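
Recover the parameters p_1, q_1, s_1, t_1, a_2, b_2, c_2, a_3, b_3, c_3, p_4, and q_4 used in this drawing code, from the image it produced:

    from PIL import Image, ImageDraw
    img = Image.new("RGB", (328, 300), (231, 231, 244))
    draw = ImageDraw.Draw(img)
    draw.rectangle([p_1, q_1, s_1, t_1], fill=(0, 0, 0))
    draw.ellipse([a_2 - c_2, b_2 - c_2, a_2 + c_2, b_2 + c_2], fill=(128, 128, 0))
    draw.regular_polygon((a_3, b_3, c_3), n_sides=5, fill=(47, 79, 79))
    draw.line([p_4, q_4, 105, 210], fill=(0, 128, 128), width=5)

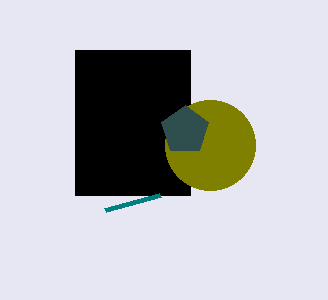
p_1 = 75
q_1 = 50
s_1 = 190
t_1 = 195
a_2 = 210
b_2 = 145
c_2 = 45
a_3 = 185
b_3 = 130
c_3 = 25
p_4 = 160
q_4 = 195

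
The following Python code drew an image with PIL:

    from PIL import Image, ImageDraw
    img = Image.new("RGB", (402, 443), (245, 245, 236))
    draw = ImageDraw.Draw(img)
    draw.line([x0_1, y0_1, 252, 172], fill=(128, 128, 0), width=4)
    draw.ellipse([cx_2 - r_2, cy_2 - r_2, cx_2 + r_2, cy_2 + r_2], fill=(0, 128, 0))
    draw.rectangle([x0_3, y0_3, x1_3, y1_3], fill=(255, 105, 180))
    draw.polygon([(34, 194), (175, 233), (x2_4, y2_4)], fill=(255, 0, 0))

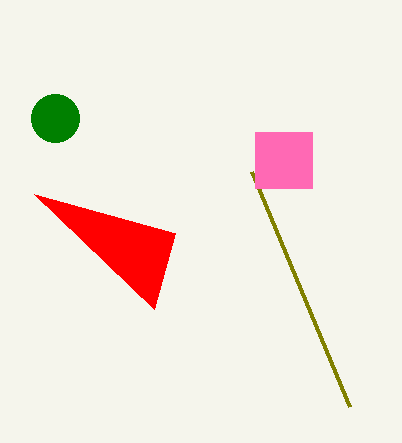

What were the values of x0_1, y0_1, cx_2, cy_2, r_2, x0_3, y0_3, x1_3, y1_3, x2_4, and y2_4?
x0_1 = 350, y0_1 = 407, cx_2 = 55, cy_2 = 118, r_2 = 24, x0_3 = 255, y0_3 = 132, x1_3 = 312, y1_3 = 188, x2_4 = 154, y2_4 = 309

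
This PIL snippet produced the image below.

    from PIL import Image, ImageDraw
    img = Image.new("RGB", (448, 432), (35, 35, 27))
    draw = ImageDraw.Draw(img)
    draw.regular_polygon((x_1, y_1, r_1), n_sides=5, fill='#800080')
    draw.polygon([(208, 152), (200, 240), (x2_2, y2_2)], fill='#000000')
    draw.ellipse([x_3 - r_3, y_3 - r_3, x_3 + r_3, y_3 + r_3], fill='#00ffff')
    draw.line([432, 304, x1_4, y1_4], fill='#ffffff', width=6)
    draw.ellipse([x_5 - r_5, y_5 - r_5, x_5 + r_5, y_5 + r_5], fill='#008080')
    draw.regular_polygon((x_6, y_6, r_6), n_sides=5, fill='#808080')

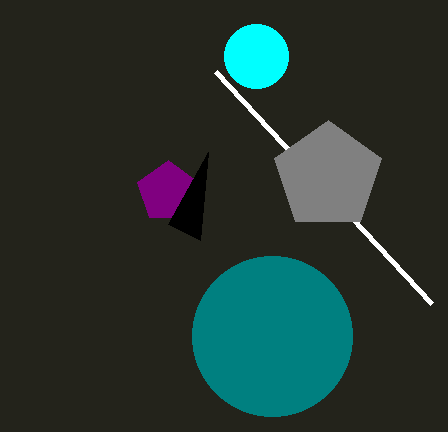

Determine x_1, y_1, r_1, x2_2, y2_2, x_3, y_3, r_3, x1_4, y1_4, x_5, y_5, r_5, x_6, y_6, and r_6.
x_1 = 168
y_1 = 192
r_1 = 32
x2_2 = 168
y2_2 = 224
x_3 = 256
y_3 = 56
r_3 = 32
x1_4 = 216
y1_4 = 72
x_5 = 272
y_5 = 336
r_5 = 80
x_6 = 328
y_6 = 176
r_6 = 56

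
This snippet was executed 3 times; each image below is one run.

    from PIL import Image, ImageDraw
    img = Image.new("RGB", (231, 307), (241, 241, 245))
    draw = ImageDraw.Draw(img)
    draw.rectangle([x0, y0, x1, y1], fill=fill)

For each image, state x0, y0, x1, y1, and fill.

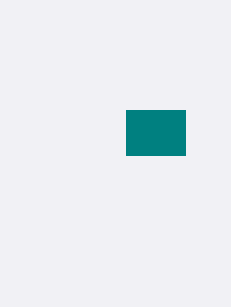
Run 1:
x0 = 126
y0 = 110
x1 = 185
y1 = 155
fill = 'teal'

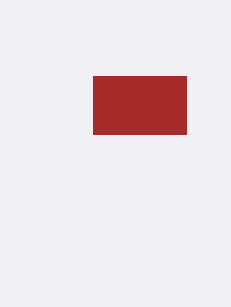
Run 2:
x0 = 93; y0 = 76; x1 = 186; y1 = 134; fill = 'brown'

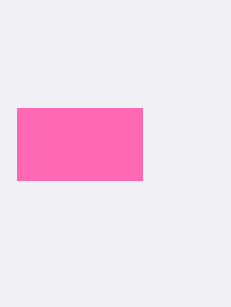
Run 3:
x0 = 17; y0 = 108; x1 = 142; y1 = 180; fill = 'hotpink'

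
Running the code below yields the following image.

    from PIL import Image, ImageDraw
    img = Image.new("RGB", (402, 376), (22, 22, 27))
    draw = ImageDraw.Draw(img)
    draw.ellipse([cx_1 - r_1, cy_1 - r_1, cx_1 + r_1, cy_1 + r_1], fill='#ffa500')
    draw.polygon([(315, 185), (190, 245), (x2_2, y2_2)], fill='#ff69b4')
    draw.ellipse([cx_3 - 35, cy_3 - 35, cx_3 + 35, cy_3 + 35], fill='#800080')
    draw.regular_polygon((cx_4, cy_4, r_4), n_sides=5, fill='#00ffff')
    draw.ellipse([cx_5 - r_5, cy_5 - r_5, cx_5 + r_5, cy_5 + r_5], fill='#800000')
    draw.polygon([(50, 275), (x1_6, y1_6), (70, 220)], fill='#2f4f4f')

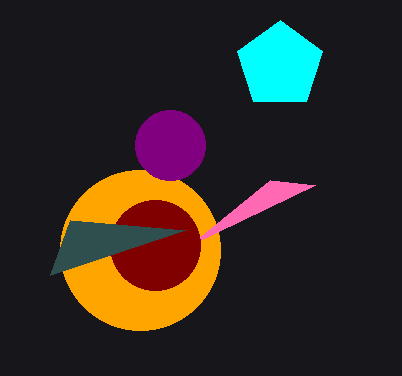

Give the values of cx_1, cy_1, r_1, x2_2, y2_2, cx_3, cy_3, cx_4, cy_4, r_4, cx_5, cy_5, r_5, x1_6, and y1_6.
cx_1 = 140
cy_1 = 250
r_1 = 80
x2_2 = 270
y2_2 = 180
cx_3 = 170
cy_3 = 145
cx_4 = 280
cy_4 = 65
r_4 = 45
cx_5 = 155
cy_5 = 245
r_5 = 45
x1_6 = 185
y1_6 = 230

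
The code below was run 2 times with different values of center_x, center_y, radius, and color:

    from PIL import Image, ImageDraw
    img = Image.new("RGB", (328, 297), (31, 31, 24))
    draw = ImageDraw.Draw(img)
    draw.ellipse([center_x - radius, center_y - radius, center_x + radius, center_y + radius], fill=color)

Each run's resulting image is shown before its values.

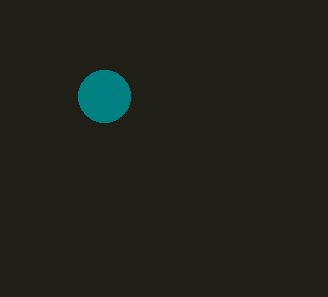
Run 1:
center_x = 104, center_y = 96, radius = 26, color = 'teal'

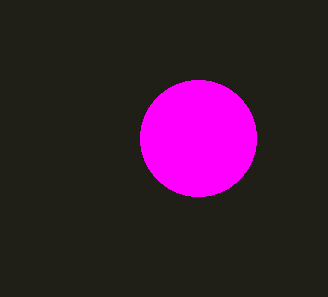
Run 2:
center_x = 198, center_y = 138, radius = 58, color = 'magenta'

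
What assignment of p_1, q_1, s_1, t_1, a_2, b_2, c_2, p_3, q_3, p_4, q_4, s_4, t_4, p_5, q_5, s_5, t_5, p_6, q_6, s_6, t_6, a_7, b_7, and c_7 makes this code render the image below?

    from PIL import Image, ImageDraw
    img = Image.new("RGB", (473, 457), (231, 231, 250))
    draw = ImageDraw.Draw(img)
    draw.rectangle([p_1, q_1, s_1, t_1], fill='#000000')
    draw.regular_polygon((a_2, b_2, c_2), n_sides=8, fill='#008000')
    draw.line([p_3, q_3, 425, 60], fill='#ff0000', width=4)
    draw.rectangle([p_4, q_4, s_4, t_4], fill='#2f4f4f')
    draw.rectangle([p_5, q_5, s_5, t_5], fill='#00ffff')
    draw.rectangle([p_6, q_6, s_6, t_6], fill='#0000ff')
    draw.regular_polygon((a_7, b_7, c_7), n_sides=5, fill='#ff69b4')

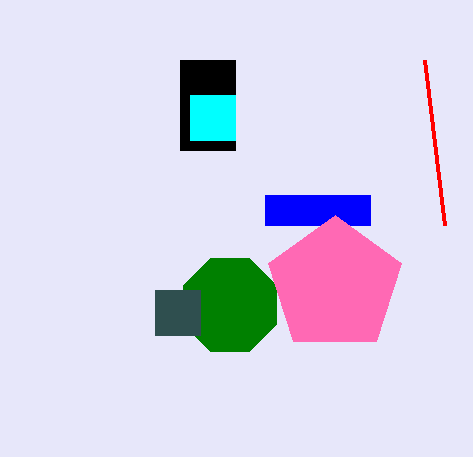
p_1 = 180; q_1 = 60; s_1 = 235; t_1 = 150; a_2 = 230; b_2 = 305; c_2 = 50; p_3 = 445; q_3 = 225; p_4 = 155; q_4 = 290; s_4 = 200; t_4 = 335; p_5 = 190; q_5 = 95; s_5 = 235; t_5 = 140; p_6 = 265; q_6 = 195; s_6 = 370; t_6 = 225; a_7 = 335; b_7 = 285; c_7 = 70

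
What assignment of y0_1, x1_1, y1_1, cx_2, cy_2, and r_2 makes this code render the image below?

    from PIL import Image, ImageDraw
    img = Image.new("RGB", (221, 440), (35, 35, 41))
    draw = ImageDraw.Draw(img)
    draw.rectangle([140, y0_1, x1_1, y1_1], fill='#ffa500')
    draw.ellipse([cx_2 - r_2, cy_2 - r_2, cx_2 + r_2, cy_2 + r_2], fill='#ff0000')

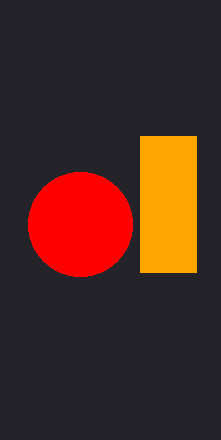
y0_1 = 136; x1_1 = 196; y1_1 = 272; cx_2 = 80; cy_2 = 224; r_2 = 52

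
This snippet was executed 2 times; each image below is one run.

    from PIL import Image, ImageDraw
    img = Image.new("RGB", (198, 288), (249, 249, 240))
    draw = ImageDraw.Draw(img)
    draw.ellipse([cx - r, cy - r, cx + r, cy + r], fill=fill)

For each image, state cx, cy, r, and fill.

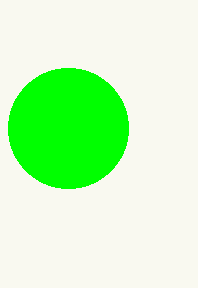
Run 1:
cx = 68, cy = 128, r = 60, fill = 'lime'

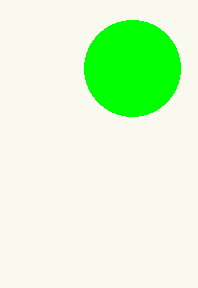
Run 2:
cx = 132; cy = 68; r = 48; fill = 'lime'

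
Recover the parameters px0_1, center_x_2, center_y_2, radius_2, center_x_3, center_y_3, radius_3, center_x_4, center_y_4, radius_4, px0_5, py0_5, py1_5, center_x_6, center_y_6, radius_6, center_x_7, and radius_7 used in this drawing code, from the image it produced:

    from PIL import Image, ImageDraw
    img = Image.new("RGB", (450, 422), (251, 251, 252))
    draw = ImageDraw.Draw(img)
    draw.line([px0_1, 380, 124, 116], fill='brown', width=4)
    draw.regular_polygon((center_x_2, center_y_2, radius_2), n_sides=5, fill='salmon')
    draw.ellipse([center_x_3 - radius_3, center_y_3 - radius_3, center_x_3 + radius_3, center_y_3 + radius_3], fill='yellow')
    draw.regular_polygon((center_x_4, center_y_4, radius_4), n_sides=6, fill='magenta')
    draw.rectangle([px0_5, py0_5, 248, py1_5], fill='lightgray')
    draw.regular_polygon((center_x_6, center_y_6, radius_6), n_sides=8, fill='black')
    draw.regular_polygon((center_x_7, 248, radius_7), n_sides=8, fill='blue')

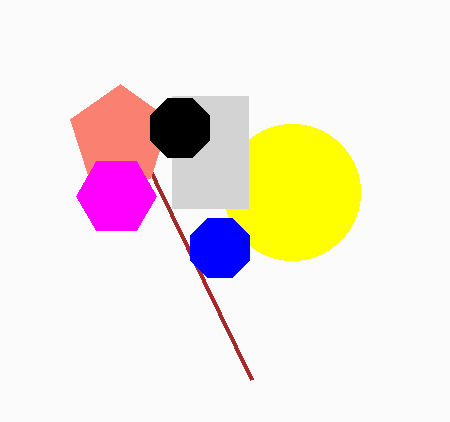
px0_1 = 252, center_x_2 = 120, center_y_2 = 136, radius_2 = 52, center_x_3 = 292, center_y_3 = 192, radius_3 = 68, center_x_4 = 116, center_y_4 = 196, radius_4 = 40, px0_5 = 172, py0_5 = 96, py1_5 = 208, center_x_6 = 180, center_y_6 = 128, radius_6 = 32, center_x_7 = 220, radius_7 = 32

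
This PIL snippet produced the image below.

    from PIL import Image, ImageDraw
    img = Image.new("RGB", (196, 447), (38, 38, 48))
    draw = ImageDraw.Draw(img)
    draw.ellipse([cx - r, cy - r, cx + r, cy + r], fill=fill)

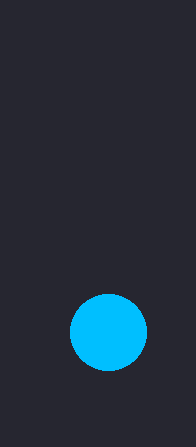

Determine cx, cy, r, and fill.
cx = 108; cy = 332; r = 38; fill = 'deepskyblue'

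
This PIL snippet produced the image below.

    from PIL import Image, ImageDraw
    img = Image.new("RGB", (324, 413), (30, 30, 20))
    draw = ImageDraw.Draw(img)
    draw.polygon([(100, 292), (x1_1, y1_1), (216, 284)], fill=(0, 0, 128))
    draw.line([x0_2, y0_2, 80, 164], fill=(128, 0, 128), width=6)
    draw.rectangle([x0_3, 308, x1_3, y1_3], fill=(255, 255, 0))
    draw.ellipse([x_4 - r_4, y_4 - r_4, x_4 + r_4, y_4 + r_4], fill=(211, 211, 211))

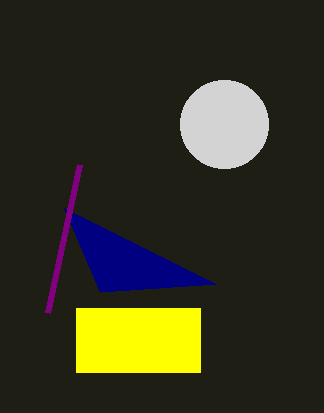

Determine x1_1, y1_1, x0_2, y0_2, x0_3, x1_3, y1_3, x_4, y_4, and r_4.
x1_1 = 64
y1_1 = 208
x0_2 = 48
y0_2 = 312
x0_3 = 76
x1_3 = 200
y1_3 = 372
x_4 = 224
y_4 = 124
r_4 = 44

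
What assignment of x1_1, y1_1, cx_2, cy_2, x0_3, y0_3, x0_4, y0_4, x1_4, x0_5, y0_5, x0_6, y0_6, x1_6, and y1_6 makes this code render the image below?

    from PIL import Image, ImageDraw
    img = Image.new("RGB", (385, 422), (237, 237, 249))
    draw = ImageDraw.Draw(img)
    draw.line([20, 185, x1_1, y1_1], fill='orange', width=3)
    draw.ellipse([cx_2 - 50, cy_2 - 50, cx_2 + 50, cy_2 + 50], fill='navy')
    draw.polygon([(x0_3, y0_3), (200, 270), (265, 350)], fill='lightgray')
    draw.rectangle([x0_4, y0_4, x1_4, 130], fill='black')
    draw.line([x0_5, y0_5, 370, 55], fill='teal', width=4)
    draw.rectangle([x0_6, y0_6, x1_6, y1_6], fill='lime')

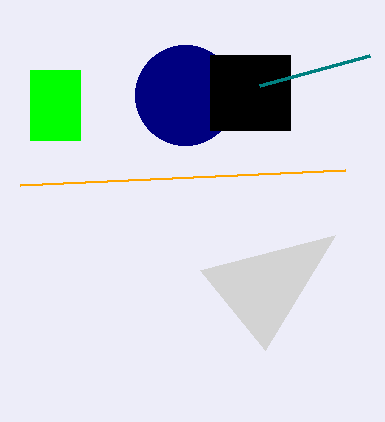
x1_1 = 345
y1_1 = 170
cx_2 = 185
cy_2 = 95
x0_3 = 335
y0_3 = 235
x0_4 = 210
y0_4 = 55
x1_4 = 290
x0_5 = 260
y0_5 = 85
x0_6 = 30
y0_6 = 70
x1_6 = 80
y1_6 = 140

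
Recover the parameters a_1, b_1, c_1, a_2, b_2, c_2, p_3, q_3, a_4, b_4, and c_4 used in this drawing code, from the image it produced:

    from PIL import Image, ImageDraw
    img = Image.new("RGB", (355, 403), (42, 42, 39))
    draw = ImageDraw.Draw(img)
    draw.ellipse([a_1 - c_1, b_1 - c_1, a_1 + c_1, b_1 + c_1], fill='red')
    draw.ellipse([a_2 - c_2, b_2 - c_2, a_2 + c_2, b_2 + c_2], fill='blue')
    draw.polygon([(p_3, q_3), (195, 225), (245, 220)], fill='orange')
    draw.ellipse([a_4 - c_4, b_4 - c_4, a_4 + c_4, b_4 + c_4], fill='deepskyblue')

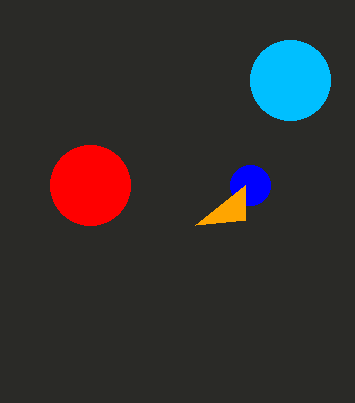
a_1 = 90
b_1 = 185
c_1 = 40
a_2 = 250
b_2 = 185
c_2 = 20
p_3 = 245
q_3 = 185
a_4 = 290
b_4 = 80
c_4 = 40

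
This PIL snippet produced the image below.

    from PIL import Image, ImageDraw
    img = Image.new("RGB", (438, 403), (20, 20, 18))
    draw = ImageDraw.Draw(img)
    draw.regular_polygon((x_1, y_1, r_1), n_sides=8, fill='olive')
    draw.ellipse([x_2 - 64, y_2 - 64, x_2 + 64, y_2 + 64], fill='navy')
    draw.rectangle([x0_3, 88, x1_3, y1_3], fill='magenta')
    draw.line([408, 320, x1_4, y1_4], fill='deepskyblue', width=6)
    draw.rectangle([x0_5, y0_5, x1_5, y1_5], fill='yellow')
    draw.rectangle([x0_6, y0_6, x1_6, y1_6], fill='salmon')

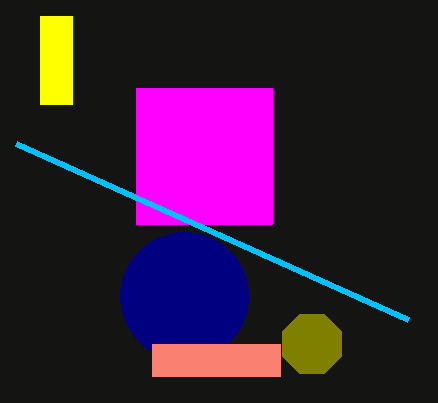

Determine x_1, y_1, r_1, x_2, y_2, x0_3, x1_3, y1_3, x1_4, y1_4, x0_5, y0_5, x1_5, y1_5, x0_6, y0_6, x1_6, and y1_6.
x_1 = 312, y_1 = 344, r_1 = 32, x_2 = 184, y_2 = 296, x0_3 = 136, x1_3 = 272, y1_3 = 224, x1_4 = 16, y1_4 = 144, x0_5 = 40, y0_5 = 16, x1_5 = 72, y1_5 = 104, x0_6 = 152, y0_6 = 344, x1_6 = 280, y1_6 = 376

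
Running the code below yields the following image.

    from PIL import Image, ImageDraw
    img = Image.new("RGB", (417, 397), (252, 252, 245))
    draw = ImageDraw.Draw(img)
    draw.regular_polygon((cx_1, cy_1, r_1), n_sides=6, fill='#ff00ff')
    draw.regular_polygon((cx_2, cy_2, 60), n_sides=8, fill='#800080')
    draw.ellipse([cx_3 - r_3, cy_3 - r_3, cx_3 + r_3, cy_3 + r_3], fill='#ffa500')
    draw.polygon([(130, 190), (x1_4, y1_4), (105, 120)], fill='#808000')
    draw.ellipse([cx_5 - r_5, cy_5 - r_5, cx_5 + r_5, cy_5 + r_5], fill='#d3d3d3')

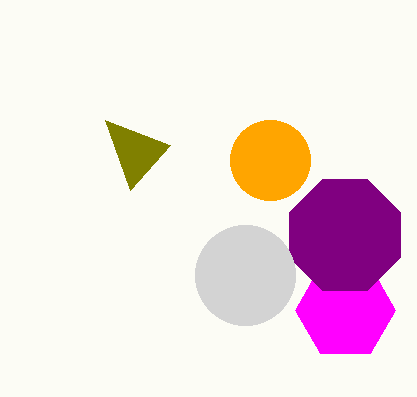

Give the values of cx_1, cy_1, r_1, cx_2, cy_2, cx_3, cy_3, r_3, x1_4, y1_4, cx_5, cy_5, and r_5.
cx_1 = 345
cy_1 = 310
r_1 = 50
cx_2 = 345
cy_2 = 235
cx_3 = 270
cy_3 = 160
r_3 = 40
x1_4 = 170
y1_4 = 145
cx_5 = 245
cy_5 = 275
r_5 = 50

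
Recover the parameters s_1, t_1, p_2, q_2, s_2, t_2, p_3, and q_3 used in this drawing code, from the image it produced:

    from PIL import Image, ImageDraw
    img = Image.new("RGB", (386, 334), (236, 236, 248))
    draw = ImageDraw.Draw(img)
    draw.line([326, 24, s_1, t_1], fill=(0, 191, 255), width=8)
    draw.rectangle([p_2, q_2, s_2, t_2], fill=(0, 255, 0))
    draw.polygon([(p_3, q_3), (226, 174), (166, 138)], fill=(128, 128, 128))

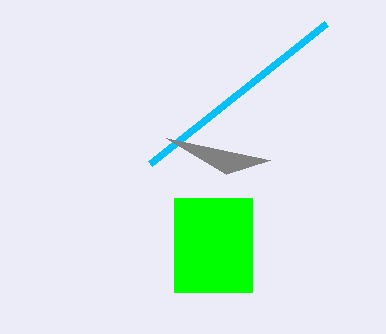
s_1 = 150, t_1 = 164, p_2 = 174, q_2 = 198, s_2 = 252, t_2 = 292, p_3 = 270, q_3 = 160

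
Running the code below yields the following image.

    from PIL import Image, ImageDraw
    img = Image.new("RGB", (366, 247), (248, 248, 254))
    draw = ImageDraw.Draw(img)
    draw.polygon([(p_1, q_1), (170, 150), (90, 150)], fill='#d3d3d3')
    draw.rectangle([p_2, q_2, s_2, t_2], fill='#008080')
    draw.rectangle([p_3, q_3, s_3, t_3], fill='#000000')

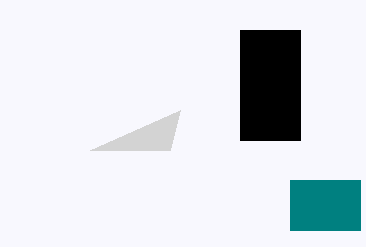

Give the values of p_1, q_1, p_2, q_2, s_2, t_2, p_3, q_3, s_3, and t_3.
p_1 = 180; q_1 = 110; p_2 = 290; q_2 = 180; s_2 = 360; t_2 = 230; p_3 = 240; q_3 = 30; s_3 = 300; t_3 = 140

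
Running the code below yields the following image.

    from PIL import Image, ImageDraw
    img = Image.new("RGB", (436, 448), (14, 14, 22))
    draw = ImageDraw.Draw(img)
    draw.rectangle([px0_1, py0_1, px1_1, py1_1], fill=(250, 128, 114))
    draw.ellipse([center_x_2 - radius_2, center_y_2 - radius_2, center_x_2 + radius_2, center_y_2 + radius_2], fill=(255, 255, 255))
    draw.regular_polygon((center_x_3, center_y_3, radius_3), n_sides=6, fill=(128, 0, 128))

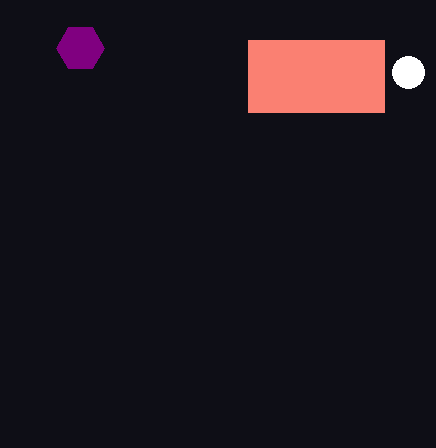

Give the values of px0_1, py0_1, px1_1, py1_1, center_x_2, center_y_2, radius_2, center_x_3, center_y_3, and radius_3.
px0_1 = 248, py0_1 = 40, px1_1 = 384, py1_1 = 112, center_x_2 = 408, center_y_2 = 72, radius_2 = 16, center_x_3 = 80, center_y_3 = 48, radius_3 = 24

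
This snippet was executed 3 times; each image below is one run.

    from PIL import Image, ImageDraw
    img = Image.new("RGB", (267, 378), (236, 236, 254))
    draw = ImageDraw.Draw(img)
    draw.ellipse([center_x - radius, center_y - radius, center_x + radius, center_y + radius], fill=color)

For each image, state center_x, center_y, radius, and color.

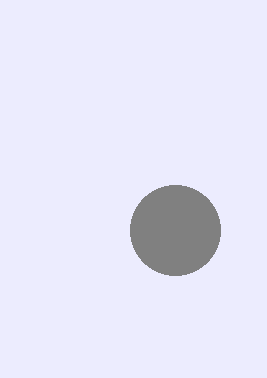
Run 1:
center_x = 175, center_y = 230, radius = 45, color = 'gray'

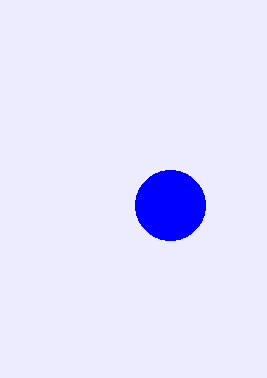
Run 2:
center_x = 170
center_y = 205
radius = 35
color = 'blue'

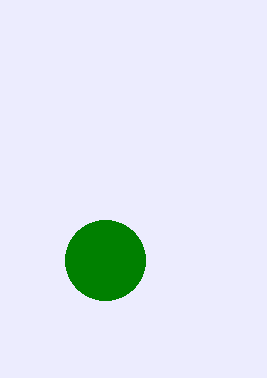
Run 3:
center_x = 105
center_y = 260
radius = 40
color = 'green'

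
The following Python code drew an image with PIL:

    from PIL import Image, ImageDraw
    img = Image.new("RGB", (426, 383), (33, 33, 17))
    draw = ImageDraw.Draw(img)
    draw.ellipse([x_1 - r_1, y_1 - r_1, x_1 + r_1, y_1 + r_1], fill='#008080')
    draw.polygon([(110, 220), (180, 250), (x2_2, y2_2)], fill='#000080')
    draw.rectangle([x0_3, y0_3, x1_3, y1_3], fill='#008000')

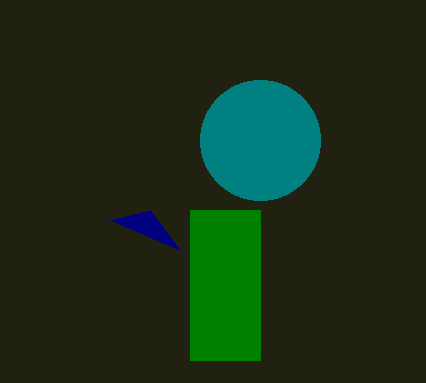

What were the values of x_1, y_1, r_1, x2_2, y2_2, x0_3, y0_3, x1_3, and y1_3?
x_1 = 260; y_1 = 140; r_1 = 60; x2_2 = 150; y2_2 = 210; x0_3 = 190; y0_3 = 210; x1_3 = 260; y1_3 = 360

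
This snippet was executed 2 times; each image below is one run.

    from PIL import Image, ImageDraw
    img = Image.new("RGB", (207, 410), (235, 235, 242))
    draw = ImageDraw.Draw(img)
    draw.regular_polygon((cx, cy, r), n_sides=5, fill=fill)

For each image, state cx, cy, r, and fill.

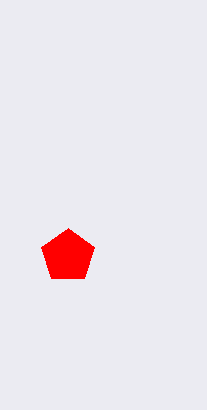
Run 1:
cx = 68, cy = 256, r = 28, fill = 'red'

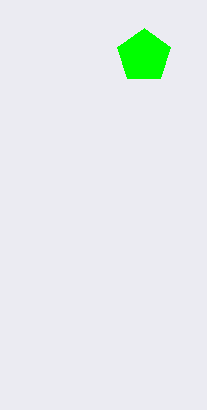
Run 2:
cx = 144
cy = 56
r = 28
fill = 'lime'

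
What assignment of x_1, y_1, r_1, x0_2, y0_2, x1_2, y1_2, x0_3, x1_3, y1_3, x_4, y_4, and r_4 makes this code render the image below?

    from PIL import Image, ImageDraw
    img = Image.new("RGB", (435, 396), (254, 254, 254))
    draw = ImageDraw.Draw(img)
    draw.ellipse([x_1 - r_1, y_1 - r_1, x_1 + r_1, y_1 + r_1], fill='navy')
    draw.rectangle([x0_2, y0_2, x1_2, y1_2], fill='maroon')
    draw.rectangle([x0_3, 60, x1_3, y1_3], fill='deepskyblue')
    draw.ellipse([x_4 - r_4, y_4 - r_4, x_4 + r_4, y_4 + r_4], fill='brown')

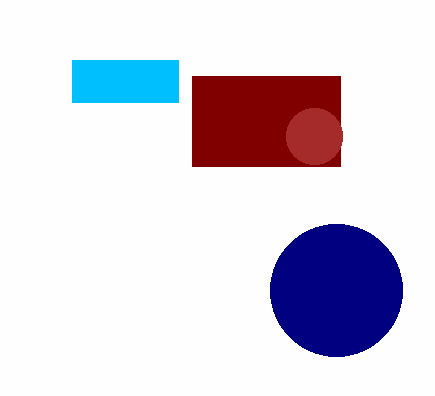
x_1 = 336
y_1 = 290
r_1 = 66
x0_2 = 192
y0_2 = 76
x1_2 = 340
y1_2 = 166
x0_3 = 72
x1_3 = 178
y1_3 = 102
x_4 = 314
y_4 = 136
r_4 = 28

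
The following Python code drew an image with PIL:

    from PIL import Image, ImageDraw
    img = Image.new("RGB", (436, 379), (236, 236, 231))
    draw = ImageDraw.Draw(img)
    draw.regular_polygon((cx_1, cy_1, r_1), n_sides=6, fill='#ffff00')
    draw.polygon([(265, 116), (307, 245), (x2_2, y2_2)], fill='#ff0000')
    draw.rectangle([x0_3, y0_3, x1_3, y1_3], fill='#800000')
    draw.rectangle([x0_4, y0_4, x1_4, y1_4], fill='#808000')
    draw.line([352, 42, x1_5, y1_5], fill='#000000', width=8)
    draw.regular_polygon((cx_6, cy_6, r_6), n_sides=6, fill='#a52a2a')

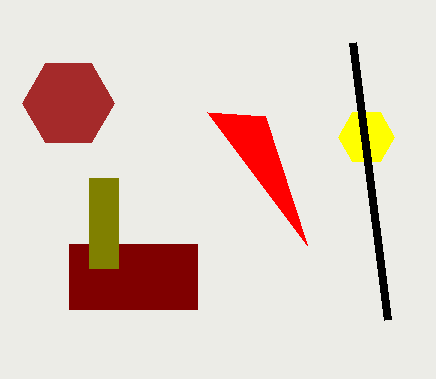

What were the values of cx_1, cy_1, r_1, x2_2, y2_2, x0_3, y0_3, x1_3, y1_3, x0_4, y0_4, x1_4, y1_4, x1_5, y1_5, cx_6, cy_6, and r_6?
cx_1 = 366; cy_1 = 137; r_1 = 28; x2_2 = 207; y2_2 = 112; x0_3 = 69; y0_3 = 244; x1_3 = 197; y1_3 = 309; x0_4 = 89; y0_4 = 178; x1_4 = 118; y1_4 = 268; x1_5 = 387; y1_5 = 319; cx_6 = 68; cy_6 = 103; r_6 = 46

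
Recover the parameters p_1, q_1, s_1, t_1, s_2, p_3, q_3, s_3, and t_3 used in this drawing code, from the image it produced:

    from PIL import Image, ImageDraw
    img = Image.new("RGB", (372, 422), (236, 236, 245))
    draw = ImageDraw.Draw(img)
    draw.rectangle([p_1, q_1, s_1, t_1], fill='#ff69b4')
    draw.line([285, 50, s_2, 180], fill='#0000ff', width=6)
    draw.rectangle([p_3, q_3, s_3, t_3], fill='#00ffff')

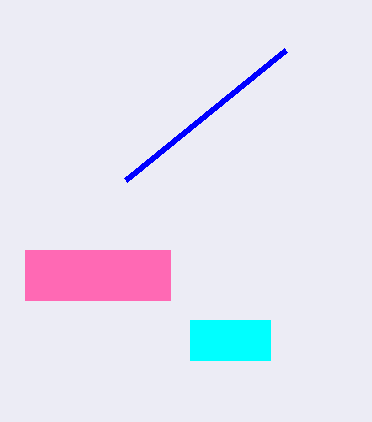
p_1 = 25, q_1 = 250, s_1 = 170, t_1 = 300, s_2 = 125, p_3 = 190, q_3 = 320, s_3 = 270, t_3 = 360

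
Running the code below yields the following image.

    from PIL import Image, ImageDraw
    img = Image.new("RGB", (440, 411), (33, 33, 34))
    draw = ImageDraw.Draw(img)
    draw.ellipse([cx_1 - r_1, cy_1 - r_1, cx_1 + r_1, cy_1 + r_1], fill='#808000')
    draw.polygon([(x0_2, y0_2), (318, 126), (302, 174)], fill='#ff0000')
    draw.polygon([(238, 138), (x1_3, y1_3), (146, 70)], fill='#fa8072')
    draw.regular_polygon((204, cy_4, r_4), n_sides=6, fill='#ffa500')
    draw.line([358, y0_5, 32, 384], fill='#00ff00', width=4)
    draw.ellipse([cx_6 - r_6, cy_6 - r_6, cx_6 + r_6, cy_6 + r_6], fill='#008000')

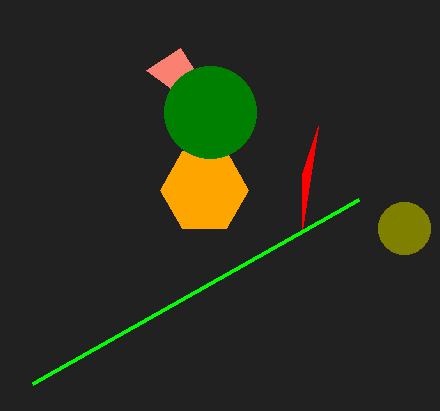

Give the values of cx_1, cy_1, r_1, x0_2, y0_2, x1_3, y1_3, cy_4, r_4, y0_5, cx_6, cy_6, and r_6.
cx_1 = 404
cy_1 = 228
r_1 = 26
x0_2 = 302
y0_2 = 230
x1_3 = 180
y1_3 = 48
cy_4 = 190
r_4 = 44
y0_5 = 200
cx_6 = 210
cy_6 = 112
r_6 = 46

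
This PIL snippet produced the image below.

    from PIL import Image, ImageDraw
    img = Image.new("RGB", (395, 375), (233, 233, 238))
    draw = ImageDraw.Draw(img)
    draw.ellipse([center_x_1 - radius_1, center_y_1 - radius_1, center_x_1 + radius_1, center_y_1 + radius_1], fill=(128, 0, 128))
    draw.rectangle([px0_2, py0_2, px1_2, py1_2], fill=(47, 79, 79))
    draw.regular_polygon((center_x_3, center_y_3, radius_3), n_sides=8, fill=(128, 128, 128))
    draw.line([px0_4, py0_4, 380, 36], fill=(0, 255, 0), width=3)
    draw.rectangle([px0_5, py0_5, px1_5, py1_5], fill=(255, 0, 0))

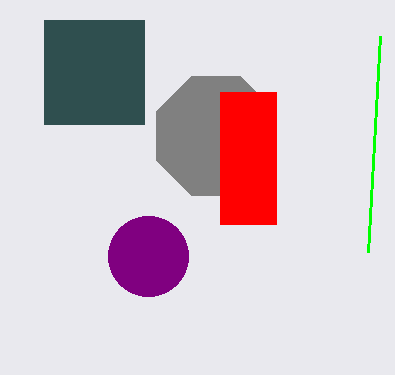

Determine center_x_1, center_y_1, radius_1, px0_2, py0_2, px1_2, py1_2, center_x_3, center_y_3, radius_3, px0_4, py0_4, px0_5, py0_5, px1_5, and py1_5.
center_x_1 = 148
center_y_1 = 256
radius_1 = 40
px0_2 = 44
py0_2 = 20
px1_2 = 144
py1_2 = 124
center_x_3 = 216
center_y_3 = 136
radius_3 = 64
px0_4 = 368
py0_4 = 252
px0_5 = 220
py0_5 = 92
px1_5 = 276
py1_5 = 224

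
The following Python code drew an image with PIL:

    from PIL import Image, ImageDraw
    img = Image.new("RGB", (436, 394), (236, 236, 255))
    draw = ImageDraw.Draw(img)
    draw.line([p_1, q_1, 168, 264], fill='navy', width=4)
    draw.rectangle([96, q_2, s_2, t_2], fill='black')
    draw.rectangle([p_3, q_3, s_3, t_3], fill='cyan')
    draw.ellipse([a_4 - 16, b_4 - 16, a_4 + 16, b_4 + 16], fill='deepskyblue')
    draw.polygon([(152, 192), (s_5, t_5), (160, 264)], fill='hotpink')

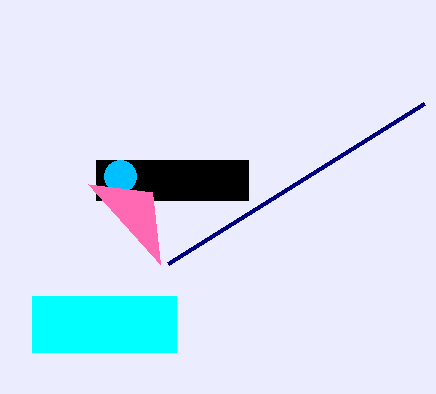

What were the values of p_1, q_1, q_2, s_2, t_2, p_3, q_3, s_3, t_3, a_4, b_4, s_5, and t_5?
p_1 = 424
q_1 = 104
q_2 = 160
s_2 = 248
t_2 = 200
p_3 = 32
q_3 = 296
s_3 = 176
t_3 = 352
a_4 = 120
b_4 = 176
s_5 = 88
t_5 = 184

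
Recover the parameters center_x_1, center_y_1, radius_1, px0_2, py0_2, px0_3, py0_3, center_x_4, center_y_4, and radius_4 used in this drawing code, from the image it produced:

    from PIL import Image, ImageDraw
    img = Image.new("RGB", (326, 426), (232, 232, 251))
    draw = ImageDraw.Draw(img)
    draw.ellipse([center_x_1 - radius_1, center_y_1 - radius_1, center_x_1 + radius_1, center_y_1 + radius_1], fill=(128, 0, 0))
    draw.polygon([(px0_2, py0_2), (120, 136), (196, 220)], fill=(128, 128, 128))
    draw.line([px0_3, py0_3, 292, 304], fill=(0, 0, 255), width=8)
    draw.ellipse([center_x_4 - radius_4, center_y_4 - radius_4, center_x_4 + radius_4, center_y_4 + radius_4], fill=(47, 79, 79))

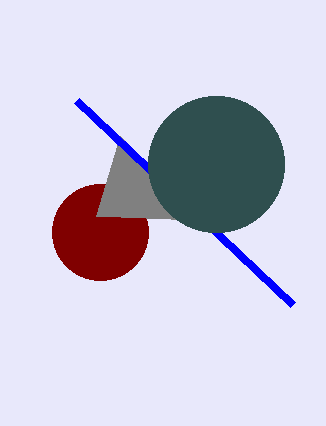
center_x_1 = 100
center_y_1 = 232
radius_1 = 48
px0_2 = 96
py0_2 = 216
px0_3 = 76
py0_3 = 100
center_x_4 = 216
center_y_4 = 164
radius_4 = 68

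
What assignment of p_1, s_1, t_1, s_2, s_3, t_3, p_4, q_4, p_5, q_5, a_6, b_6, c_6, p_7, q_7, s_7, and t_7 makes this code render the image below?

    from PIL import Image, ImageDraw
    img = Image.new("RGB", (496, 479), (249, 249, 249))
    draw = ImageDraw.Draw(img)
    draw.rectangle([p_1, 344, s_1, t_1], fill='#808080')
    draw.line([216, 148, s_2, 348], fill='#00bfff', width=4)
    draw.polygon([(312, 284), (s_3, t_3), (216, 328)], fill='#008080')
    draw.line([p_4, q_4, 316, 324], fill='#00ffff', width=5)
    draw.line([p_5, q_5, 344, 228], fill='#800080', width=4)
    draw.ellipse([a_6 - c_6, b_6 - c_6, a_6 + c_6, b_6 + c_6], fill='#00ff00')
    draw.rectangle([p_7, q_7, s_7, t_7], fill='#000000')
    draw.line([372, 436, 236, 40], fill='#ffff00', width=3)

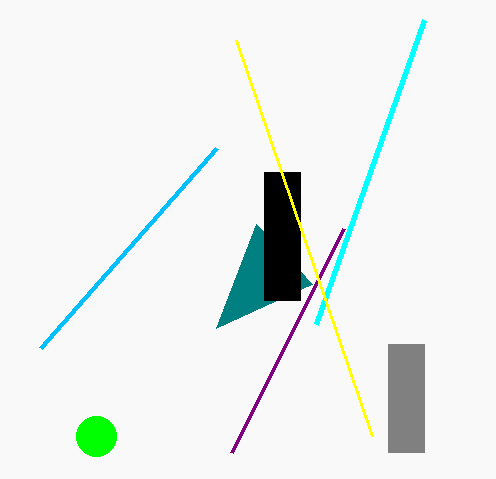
p_1 = 388; s_1 = 424; t_1 = 452; s_2 = 40; s_3 = 256; t_3 = 224; p_4 = 424; q_4 = 20; p_5 = 232; q_5 = 452; a_6 = 96; b_6 = 436; c_6 = 20; p_7 = 264; q_7 = 172; s_7 = 300; t_7 = 300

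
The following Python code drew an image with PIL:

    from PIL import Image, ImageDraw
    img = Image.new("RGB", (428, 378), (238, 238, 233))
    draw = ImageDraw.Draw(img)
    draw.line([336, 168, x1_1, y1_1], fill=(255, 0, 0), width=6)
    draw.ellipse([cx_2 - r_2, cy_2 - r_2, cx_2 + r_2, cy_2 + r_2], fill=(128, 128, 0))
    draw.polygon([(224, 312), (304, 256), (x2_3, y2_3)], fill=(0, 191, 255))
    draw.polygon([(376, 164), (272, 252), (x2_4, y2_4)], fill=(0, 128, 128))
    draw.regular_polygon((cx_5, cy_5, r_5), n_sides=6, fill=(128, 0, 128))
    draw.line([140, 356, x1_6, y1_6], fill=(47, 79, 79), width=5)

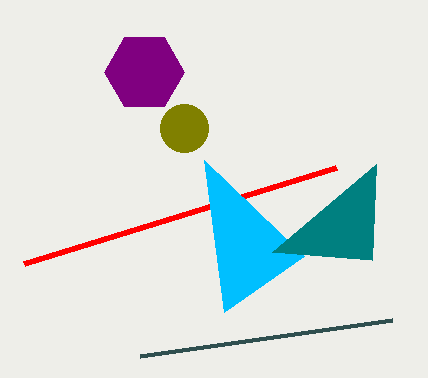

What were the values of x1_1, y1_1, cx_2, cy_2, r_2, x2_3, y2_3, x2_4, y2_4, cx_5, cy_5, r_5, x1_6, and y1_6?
x1_1 = 24, y1_1 = 264, cx_2 = 184, cy_2 = 128, r_2 = 24, x2_3 = 204, y2_3 = 160, x2_4 = 372, y2_4 = 260, cx_5 = 144, cy_5 = 72, r_5 = 40, x1_6 = 392, y1_6 = 320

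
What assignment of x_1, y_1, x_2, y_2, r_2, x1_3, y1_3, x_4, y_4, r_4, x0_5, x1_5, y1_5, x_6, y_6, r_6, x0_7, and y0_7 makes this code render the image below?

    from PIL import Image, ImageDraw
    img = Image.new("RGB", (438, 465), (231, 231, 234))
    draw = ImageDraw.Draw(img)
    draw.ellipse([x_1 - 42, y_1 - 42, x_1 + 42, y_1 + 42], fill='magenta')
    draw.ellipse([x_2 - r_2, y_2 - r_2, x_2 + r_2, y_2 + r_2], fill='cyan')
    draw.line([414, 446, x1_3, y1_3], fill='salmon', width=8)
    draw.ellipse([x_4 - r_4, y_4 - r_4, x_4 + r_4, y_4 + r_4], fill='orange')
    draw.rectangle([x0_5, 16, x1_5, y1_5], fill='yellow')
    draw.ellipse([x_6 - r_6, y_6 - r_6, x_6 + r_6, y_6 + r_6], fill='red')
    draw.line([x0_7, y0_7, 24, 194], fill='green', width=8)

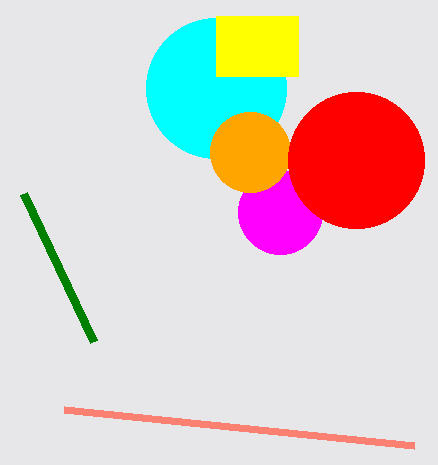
x_1 = 280, y_1 = 212, x_2 = 216, y_2 = 88, r_2 = 70, x1_3 = 64, y1_3 = 410, x_4 = 250, y_4 = 152, r_4 = 40, x0_5 = 216, x1_5 = 298, y1_5 = 76, x_6 = 356, y_6 = 160, r_6 = 68, x0_7 = 94, y0_7 = 342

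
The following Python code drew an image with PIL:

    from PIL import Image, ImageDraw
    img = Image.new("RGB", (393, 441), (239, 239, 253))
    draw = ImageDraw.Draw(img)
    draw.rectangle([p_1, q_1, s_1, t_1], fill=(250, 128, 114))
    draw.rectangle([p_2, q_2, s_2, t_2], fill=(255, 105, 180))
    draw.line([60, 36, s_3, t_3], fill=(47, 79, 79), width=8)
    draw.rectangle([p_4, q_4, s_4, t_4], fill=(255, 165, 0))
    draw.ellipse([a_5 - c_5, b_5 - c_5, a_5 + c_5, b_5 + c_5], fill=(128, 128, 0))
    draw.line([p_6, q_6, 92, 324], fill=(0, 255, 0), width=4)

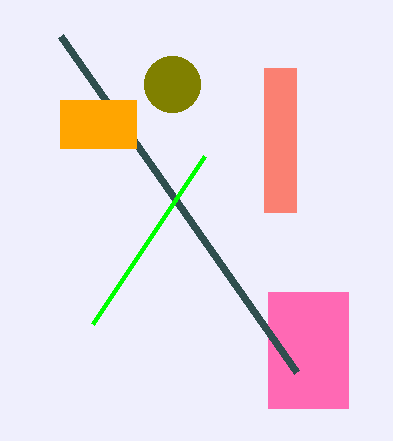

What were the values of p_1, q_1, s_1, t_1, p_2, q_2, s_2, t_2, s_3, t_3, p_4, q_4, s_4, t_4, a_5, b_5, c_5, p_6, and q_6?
p_1 = 264, q_1 = 68, s_1 = 296, t_1 = 212, p_2 = 268, q_2 = 292, s_2 = 348, t_2 = 408, s_3 = 296, t_3 = 372, p_4 = 60, q_4 = 100, s_4 = 136, t_4 = 148, a_5 = 172, b_5 = 84, c_5 = 28, p_6 = 204, q_6 = 156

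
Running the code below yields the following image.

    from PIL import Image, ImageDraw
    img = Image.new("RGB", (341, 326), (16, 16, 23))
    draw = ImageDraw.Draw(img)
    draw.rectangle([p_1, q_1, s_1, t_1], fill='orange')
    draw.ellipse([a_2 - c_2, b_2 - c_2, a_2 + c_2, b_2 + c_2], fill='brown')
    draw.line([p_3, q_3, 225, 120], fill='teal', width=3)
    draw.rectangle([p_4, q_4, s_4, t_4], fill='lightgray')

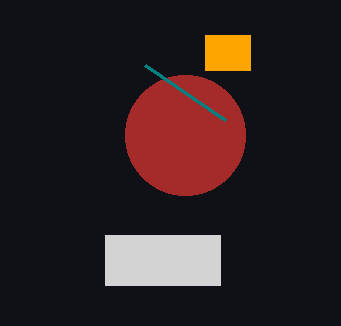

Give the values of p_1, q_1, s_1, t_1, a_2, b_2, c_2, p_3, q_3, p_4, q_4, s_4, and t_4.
p_1 = 205, q_1 = 35, s_1 = 250, t_1 = 70, a_2 = 185, b_2 = 135, c_2 = 60, p_3 = 145, q_3 = 65, p_4 = 105, q_4 = 235, s_4 = 220, t_4 = 285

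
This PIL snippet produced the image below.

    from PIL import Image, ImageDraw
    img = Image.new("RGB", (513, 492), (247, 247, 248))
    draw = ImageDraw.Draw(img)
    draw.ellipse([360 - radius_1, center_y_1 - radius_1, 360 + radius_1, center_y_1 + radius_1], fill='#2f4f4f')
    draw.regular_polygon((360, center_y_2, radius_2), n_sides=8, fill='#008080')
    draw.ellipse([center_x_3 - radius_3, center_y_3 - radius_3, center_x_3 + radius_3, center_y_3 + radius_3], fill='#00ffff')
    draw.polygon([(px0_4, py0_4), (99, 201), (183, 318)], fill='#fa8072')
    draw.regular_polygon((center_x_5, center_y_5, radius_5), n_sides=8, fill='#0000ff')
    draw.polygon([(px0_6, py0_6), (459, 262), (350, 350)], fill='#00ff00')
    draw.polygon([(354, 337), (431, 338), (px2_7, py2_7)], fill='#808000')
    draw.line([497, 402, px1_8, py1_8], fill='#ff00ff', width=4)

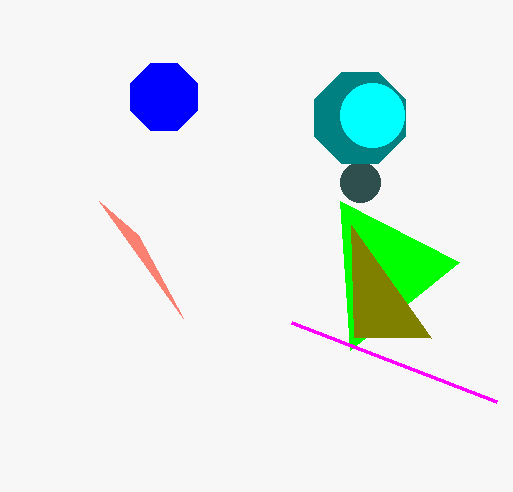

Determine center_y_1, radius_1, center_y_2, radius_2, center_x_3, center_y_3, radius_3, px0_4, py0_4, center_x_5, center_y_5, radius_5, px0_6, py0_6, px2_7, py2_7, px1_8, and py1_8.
center_y_1 = 182
radius_1 = 20
center_y_2 = 118
radius_2 = 49
center_x_3 = 372
center_y_3 = 115
radius_3 = 32
px0_4 = 138
py0_4 = 235
center_x_5 = 164
center_y_5 = 97
radius_5 = 36
px0_6 = 340
py0_6 = 201
px2_7 = 351
py2_7 = 225
px1_8 = 292
py1_8 = 323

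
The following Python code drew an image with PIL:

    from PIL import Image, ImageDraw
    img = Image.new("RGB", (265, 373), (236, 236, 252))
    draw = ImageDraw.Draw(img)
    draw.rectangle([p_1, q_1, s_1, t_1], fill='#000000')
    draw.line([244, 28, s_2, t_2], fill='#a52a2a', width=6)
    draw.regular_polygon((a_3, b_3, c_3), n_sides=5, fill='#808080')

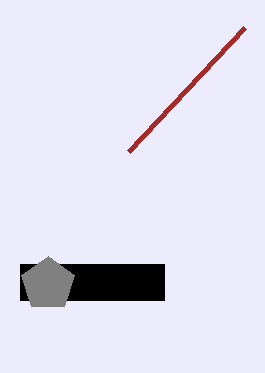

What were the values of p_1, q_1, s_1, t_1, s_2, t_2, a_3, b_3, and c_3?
p_1 = 20
q_1 = 264
s_1 = 164
t_1 = 300
s_2 = 128
t_2 = 152
a_3 = 48
b_3 = 284
c_3 = 28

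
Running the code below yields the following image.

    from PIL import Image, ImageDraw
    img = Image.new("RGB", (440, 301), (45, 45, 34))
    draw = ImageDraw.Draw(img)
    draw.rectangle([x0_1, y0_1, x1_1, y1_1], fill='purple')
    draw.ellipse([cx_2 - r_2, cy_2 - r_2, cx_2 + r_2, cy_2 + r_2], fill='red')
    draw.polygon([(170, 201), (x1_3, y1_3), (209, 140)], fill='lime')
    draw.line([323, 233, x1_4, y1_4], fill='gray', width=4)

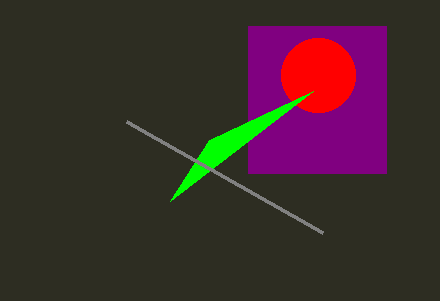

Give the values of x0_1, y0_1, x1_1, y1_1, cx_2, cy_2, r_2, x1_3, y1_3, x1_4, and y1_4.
x0_1 = 248
y0_1 = 26
x1_1 = 386
y1_1 = 173
cx_2 = 318
cy_2 = 75
r_2 = 37
x1_3 = 313
y1_3 = 91
x1_4 = 127
y1_4 = 122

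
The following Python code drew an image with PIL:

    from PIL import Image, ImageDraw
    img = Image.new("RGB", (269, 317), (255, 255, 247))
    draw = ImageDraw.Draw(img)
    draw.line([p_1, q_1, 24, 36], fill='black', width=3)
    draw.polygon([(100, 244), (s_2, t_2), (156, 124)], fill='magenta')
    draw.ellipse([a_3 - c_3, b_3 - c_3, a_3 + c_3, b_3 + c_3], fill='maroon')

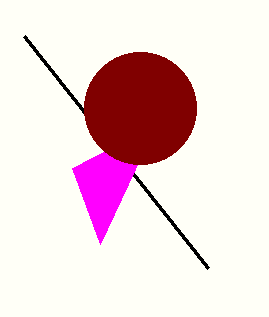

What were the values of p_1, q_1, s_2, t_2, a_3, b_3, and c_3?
p_1 = 208, q_1 = 268, s_2 = 72, t_2 = 168, a_3 = 140, b_3 = 108, c_3 = 56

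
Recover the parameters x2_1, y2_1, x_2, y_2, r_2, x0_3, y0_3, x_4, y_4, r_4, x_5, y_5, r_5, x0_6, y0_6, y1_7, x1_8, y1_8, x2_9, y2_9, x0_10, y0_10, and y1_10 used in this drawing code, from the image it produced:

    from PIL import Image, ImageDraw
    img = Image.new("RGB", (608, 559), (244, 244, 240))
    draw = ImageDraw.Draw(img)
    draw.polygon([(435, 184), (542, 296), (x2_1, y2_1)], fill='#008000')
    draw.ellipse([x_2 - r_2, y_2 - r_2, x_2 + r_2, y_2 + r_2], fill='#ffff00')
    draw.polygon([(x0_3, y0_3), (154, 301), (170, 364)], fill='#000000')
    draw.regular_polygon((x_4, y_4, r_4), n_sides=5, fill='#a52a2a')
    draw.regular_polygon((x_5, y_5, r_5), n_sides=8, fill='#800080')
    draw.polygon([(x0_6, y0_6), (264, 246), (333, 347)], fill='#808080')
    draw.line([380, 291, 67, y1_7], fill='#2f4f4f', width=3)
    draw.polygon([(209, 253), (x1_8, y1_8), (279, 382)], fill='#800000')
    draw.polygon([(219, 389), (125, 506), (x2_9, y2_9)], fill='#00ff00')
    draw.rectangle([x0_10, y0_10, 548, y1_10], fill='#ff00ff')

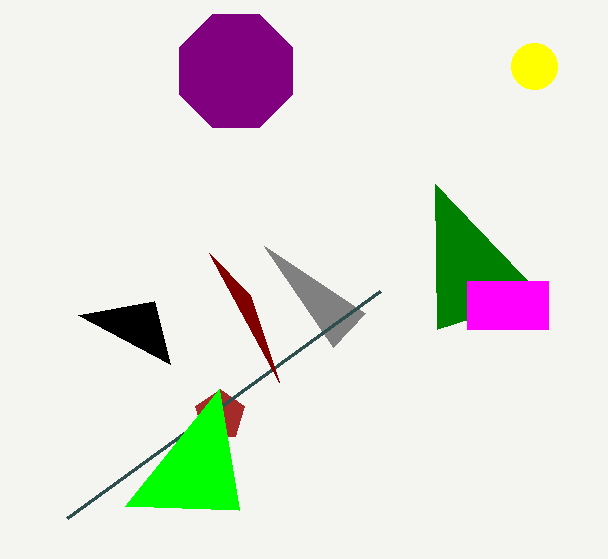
x2_1 = 437; y2_1 = 329; x_2 = 534; y_2 = 66; r_2 = 23; x0_3 = 78; y0_3 = 315; x_4 = 220; y_4 = 415; r_4 = 26; x_5 = 236; y_5 = 71; r_5 = 61; x0_6 = 365; y0_6 = 313; y1_7 = 518; x1_8 = 250; y1_8 = 295; x2_9 = 239; y2_9 = 510; x0_10 = 467; y0_10 = 281; y1_10 = 329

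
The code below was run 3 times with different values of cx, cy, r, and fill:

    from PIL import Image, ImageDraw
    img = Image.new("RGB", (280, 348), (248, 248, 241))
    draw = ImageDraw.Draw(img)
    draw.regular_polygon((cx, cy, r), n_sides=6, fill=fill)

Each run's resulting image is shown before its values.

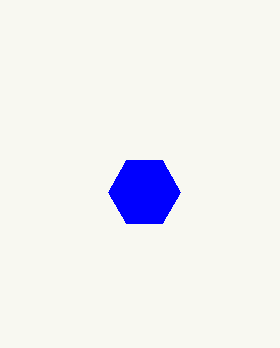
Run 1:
cx = 144; cy = 192; r = 36; fill = 'blue'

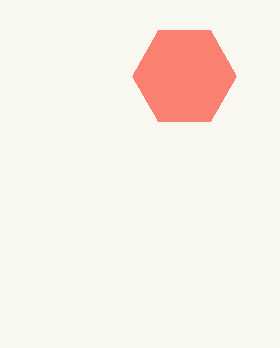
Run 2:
cx = 184
cy = 76
r = 52
fill = 'salmon'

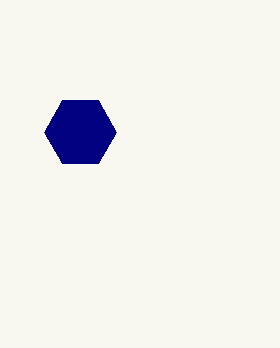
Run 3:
cx = 80, cy = 132, r = 36, fill = 'navy'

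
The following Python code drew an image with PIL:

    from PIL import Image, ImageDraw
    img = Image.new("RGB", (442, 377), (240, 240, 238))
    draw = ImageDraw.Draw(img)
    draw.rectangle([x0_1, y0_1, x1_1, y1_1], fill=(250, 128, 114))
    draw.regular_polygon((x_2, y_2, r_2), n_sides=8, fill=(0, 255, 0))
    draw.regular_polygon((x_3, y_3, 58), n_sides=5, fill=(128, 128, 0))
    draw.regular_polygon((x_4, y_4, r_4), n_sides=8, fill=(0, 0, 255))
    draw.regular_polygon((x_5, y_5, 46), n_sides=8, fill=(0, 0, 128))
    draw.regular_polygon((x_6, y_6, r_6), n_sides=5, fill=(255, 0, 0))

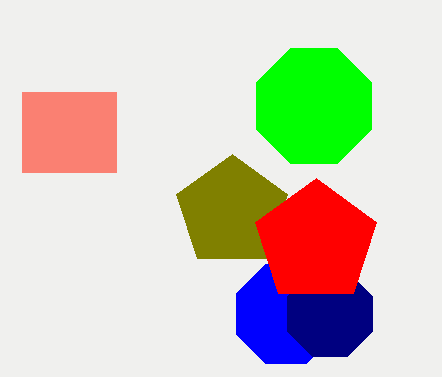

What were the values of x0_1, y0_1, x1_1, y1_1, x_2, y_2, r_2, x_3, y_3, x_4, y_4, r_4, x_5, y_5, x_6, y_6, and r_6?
x0_1 = 22
y0_1 = 92
x1_1 = 116
y1_1 = 172
x_2 = 314
y_2 = 106
r_2 = 62
x_3 = 232
y_3 = 212
x_4 = 286
y_4 = 314
r_4 = 54
x_5 = 330
y_5 = 314
x_6 = 316
y_6 = 242
r_6 = 64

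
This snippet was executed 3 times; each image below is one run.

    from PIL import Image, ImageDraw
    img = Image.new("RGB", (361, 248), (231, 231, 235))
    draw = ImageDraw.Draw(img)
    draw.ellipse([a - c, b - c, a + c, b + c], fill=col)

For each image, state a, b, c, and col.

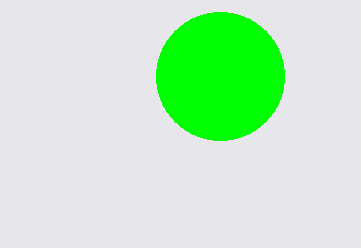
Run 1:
a = 220
b = 76
c = 64
col = 'lime'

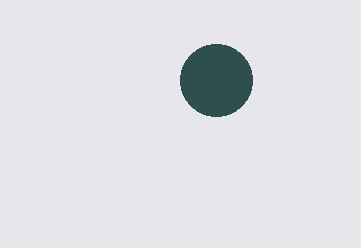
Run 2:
a = 216; b = 80; c = 36; col = 'darkslategray'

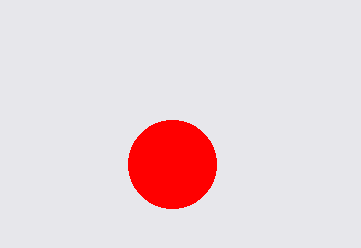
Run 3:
a = 172, b = 164, c = 44, col = 'red'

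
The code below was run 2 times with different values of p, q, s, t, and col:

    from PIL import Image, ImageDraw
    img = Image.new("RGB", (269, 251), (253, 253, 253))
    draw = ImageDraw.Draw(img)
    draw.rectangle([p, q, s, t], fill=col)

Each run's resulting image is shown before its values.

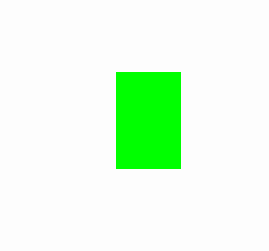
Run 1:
p = 116; q = 72; s = 180; t = 168; col = 'lime'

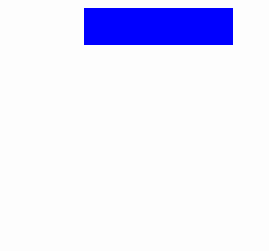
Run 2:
p = 84, q = 8, s = 232, t = 44, col = 'blue'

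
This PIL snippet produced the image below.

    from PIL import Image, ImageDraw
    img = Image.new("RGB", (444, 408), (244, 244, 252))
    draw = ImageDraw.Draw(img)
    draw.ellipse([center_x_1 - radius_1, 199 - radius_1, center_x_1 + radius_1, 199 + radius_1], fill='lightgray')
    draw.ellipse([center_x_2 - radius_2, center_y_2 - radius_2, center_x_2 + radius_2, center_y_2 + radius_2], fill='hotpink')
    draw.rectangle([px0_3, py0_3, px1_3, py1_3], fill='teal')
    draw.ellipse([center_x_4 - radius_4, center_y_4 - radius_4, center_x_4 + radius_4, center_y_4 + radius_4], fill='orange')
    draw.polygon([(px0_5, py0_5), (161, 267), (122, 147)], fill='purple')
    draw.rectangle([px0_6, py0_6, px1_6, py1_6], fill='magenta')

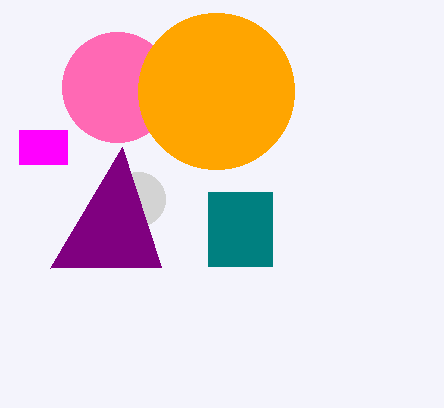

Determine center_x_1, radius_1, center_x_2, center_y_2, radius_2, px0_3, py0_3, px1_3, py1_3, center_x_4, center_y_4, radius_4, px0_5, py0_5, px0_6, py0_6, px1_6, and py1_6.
center_x_1 = 138
radius_1 = 27
center_x_2 = 117
center_y_2 = 87
radius_2 = 55
px0_3 = 208
py0_3 = 192
px1_3 = 272
py1_3 = 266
center_x_4 = 216
center_y_4 = 91
radius_4 = 78
px0_5 = 50
py0_5 = 268
px0_6 = 19
py0_6 = 130
px1_6 = 67
py1_6 = 164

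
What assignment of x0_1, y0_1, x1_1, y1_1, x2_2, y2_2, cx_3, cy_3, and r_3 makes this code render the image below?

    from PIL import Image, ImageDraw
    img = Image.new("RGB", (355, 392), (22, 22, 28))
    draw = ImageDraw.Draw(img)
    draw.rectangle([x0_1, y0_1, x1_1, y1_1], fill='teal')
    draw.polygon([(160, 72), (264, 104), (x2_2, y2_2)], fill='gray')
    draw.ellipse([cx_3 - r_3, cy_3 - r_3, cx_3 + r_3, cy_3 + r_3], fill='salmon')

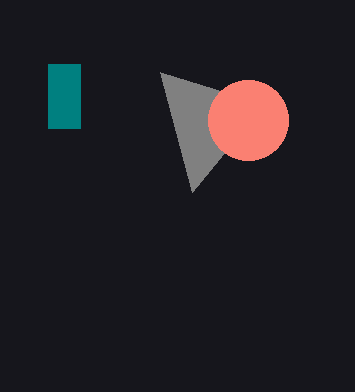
x0_1 = 48; y0_1 = 64; x1_1 = 80; y1_1 = 128; x2_2 = 192; y2_2 = 192; cx_3 = 248; cy_3 = 120; r_3 = 40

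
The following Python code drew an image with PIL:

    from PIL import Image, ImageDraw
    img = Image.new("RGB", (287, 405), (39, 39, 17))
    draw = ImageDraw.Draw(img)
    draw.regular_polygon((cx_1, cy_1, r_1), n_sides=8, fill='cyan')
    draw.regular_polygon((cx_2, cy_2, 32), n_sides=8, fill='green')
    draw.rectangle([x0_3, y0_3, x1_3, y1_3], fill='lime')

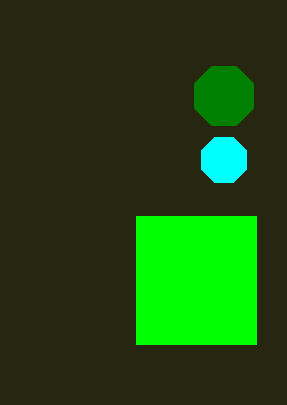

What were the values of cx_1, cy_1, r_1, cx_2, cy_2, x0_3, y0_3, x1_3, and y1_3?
cx_1 = 224
cy_1 = 160
r_1 = 24
cx_2 = 224
cy_2 = 96
x0_3 = 136
y0_3 = 216
x1_3 = 256
y1_3 = 344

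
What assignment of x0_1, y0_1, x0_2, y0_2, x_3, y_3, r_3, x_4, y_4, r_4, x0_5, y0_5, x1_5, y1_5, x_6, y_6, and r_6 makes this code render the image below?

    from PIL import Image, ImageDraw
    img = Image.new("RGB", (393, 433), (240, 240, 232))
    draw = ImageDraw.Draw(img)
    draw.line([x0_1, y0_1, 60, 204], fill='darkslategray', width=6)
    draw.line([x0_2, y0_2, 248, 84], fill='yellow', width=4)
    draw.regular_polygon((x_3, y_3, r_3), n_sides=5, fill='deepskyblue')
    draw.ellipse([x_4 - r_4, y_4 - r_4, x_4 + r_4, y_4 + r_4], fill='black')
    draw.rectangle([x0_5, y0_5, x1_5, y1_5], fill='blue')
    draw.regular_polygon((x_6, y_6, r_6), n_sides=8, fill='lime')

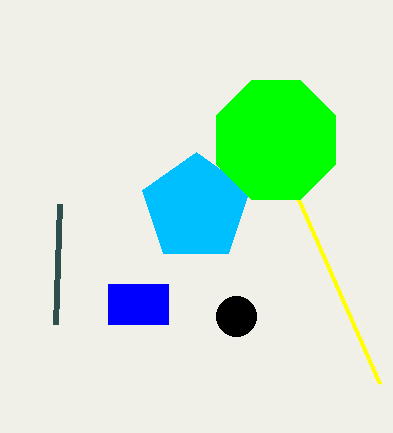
x0_1 = 56
y0_1 = 324
x0_2 = 380
y0_2 = 384
x_3 = 196
y_3 = 208
r_3 = 56
x_4 = 236
y_4 = 316
r_4 = 20
x0_5 = 108
y0_5 = 284
x1_5 = 168
y1_5 = 324
x_6 = 276
y_6 = 140
r_6 = 64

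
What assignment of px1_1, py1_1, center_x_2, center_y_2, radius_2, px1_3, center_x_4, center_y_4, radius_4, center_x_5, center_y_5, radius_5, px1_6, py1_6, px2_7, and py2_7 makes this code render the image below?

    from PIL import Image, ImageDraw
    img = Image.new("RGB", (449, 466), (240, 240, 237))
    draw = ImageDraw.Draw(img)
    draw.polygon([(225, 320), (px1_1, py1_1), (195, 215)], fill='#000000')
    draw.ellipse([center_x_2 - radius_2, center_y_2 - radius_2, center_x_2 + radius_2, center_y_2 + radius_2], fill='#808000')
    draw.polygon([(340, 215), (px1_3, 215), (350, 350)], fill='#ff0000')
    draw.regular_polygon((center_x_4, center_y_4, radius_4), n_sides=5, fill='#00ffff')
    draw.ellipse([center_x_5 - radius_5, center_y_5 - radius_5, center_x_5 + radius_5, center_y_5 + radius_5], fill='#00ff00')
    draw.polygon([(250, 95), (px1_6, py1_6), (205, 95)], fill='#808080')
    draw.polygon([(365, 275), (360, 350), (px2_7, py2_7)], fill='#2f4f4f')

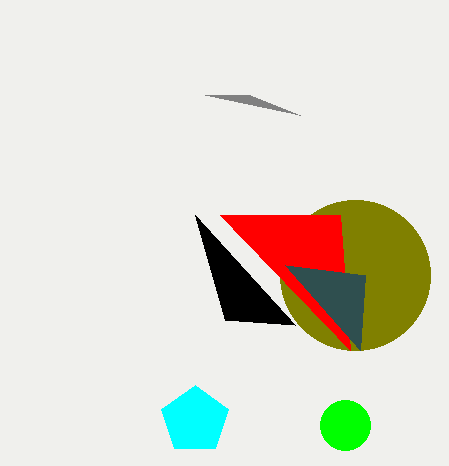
px1_1 = 295
py1_1 = 325
center_x_2 = 355
center_y_2 = 275
radius_2 = 75
px1_3 = 220
center_x_4 = 195
center_y_4 = 420
radius_4 = 35
center_x_5 = 345
center_y_5 = 425
radius_5 = 25
px1_6 = 300
py1_6 = 115
px2_7 = 285
py2_7 = 265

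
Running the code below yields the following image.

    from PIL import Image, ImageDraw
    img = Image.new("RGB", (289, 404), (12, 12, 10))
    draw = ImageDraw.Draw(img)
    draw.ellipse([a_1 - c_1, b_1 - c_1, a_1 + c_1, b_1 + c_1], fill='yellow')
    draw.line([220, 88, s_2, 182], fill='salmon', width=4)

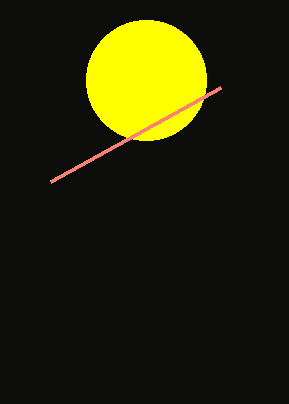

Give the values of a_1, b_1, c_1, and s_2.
a_1 = 146, b_1 = 80, c_1 = 60, s_2 = 50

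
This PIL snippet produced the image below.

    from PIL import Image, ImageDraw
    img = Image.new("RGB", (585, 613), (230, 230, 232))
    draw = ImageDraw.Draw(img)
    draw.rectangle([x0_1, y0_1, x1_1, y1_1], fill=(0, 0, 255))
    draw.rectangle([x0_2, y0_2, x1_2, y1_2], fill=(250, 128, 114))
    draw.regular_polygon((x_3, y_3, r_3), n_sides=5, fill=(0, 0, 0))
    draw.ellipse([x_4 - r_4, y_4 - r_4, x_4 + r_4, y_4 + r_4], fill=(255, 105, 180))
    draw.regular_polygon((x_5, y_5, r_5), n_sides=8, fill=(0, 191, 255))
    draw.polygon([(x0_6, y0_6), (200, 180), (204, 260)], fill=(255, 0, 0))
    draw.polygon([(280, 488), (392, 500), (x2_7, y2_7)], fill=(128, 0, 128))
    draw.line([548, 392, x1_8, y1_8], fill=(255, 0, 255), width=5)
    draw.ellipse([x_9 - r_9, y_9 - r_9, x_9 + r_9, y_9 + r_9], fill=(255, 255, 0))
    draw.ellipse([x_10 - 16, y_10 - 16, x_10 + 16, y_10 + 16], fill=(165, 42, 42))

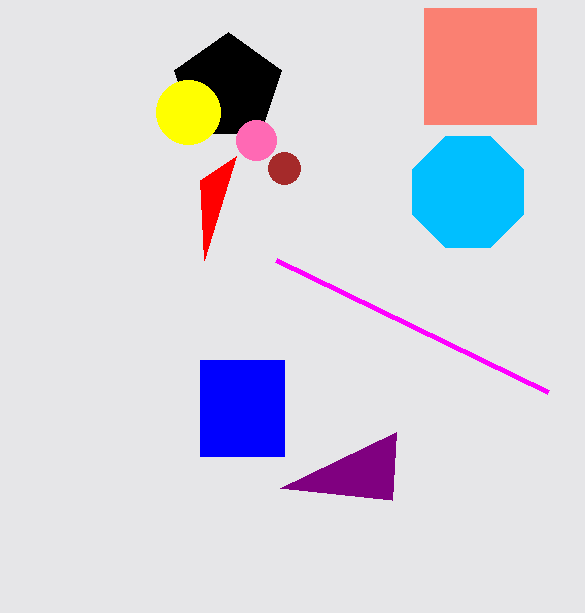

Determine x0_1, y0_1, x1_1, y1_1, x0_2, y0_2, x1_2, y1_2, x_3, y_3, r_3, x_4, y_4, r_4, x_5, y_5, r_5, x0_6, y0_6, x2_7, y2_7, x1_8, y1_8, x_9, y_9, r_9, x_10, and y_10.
x0_1 = 200
y0_1 = 360
x1_1 = 284
y1_1 = 456
x0_2 = 424
y0_2 = 8
x1_2 = 536
y1_2 = 124
x_3 = 228
y_3 = 88
r_3 = 56
x_4 = 256
y_4 = 140
r_4 = 20
x_5 = 468
y_5 = 192
r_5 = 60
x0_6 = 236
y0_6 = 156
x2_7 = 396
y2_7 = 432
x1_8 = 276
y1_8 = 260
x_9 = 188
y_9 = 112
r_9 = 32
x_10 = 284
y_10 = 168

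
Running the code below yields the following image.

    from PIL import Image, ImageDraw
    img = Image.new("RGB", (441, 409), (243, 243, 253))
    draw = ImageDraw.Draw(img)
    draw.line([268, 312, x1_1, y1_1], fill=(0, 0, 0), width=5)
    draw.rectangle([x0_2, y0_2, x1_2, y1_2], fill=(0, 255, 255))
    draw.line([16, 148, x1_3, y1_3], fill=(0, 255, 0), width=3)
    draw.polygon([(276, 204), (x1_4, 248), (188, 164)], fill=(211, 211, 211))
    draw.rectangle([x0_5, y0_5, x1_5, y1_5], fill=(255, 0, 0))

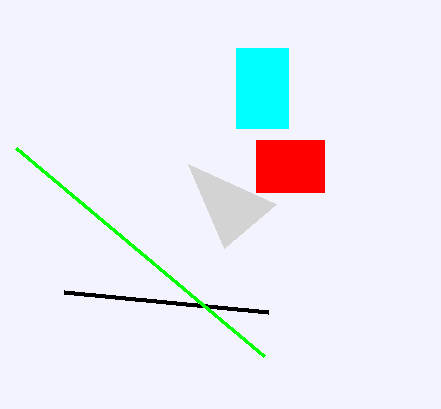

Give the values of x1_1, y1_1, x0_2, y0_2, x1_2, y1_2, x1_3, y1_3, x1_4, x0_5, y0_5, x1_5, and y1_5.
x1_1 = 64; y1_1 = 292; x0_2 = 236; y0_2 = 48; x1_2 = 288; y1_2 = 128; x1_3 = 264; y1_3 = 356; x1_4 = 224; x0_5 = 256; y0_5 = 140; x1_5 = 324; y1_5 = 192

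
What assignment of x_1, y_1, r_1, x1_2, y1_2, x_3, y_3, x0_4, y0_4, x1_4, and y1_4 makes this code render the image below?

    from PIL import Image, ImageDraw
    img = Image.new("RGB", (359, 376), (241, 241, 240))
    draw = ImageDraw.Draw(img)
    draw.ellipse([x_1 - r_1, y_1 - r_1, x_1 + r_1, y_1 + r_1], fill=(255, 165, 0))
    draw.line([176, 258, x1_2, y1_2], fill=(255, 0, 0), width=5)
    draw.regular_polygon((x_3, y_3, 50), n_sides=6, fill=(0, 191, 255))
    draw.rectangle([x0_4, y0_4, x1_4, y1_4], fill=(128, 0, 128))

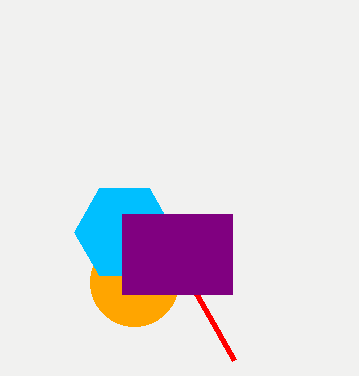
x_1 = 134; y_1 = 282; r_1 = 44; x1_2 = 234; y1_2 = 360; x_3 = 124; y_3 = 232; x0_4 = 122; y0_4 = 214; x1_4 = 232; y1_4 = 294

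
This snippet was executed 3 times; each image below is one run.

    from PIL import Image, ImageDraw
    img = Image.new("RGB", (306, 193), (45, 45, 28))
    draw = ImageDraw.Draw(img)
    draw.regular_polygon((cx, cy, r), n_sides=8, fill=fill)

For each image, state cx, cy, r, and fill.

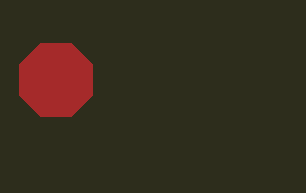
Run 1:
cx = 56, cy = 80, r = 40, fill = 'brown'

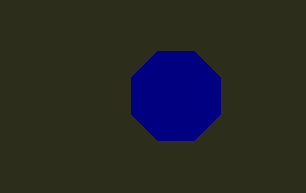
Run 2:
cx = 176; cy = 96; r = 48; fill = 'navy'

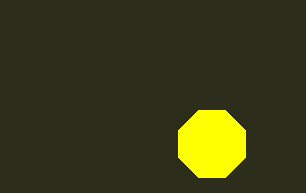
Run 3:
cx = 212, cy = 144, r = 36, fill = 'yellow'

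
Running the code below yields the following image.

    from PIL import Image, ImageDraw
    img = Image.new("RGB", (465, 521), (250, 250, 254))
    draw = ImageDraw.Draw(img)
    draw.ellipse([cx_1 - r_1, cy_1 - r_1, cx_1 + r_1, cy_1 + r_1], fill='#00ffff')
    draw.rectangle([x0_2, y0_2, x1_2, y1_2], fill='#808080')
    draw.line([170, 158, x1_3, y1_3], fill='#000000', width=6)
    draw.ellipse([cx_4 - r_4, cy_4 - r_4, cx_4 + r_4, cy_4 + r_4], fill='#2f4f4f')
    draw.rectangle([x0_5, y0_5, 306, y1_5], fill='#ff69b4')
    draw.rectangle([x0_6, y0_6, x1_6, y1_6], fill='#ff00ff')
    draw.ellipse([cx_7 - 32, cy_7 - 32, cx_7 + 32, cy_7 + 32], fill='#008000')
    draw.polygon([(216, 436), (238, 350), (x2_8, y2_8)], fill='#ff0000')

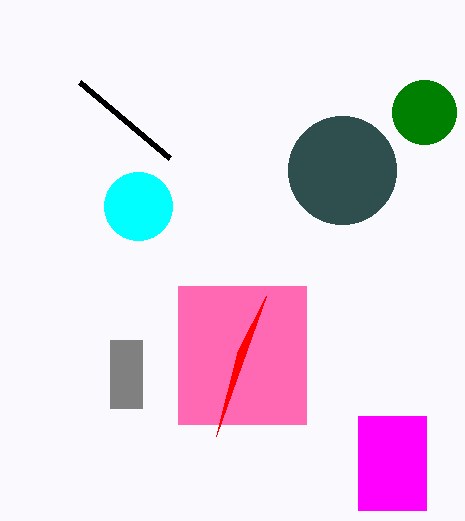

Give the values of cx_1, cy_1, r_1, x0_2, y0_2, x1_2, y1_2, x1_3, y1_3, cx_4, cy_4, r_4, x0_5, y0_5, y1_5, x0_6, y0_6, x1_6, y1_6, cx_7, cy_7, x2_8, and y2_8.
cx_1 = 138, cy_1 = 206, r_1 = 34, x0_2 = 110, y0_2 = 340, x1_2 = 142, y1_2 = 408, x1_3 = 80, y1_3 = 82, cx_4 = 342, cy_4 = 170, r_4 = 54, x0_5 = 178, y0_5 = 286, y1_5 = 424, x0_6 = 358, y0_6 = 416, x1_6 = 426, y1_6 = 510, cx_7 = 424, cy_7 = 112, x2_8 = 266, y2_8 = 296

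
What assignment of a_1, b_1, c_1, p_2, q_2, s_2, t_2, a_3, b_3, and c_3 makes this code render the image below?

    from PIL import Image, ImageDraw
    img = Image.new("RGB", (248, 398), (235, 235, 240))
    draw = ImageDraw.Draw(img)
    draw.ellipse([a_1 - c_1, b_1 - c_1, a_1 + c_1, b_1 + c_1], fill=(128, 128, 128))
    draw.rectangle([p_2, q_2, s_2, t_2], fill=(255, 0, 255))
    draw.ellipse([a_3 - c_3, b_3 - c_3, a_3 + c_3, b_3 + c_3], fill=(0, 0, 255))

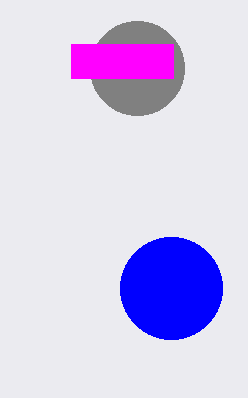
a_1 = 137; b_1 = 68; c_1 = 47; p_2 = 71; q_2 = 44; s_2 = 173; t_2 = 78; a_3 = 171; b_3 = 288; c_3 = 51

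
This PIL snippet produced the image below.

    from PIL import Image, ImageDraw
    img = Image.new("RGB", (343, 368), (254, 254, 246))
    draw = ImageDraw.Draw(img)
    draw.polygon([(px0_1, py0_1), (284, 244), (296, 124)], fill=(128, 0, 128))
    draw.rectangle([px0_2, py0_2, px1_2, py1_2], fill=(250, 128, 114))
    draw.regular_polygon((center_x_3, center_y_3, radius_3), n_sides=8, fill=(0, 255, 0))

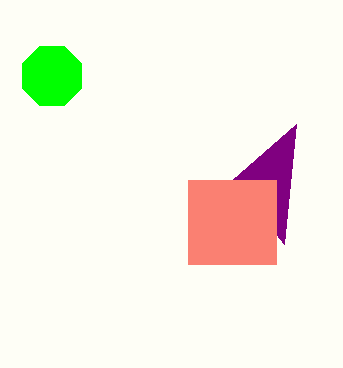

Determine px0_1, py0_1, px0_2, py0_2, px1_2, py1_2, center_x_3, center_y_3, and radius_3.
px0_1 = 232
py0_1 = 180
px0_2 = 188
py0_2 = 180
px1_2 = 276
py1_2 = 264
center_x_3 = 52
center_y_3 = 76
radius_3 = 32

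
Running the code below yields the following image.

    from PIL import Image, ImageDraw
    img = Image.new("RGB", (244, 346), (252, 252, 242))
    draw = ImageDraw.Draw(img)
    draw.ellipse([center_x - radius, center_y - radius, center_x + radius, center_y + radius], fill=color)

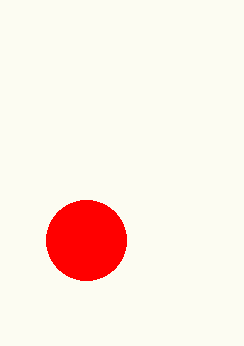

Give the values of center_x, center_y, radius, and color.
center_x = 86
center_y = 240
radius = 40
color = 'red'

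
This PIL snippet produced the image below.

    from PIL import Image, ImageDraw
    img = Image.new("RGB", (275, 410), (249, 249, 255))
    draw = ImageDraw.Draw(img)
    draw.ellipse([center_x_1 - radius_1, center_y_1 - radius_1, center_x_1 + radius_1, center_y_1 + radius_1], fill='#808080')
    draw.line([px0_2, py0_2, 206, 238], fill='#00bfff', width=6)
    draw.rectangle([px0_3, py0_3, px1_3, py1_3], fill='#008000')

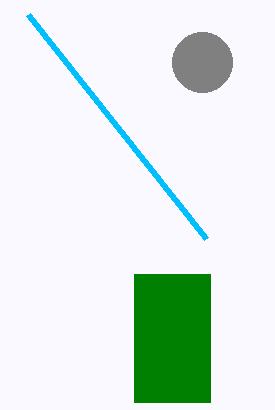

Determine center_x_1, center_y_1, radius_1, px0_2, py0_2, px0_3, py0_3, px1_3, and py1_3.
center_x_1 = 202, center_y_1 = 62, radius_1 = 30, px0_2 = 28, py0_2 = 14, px0_3 = 134, py0_3 = 274, px1_3 = 210, py1_3 = 402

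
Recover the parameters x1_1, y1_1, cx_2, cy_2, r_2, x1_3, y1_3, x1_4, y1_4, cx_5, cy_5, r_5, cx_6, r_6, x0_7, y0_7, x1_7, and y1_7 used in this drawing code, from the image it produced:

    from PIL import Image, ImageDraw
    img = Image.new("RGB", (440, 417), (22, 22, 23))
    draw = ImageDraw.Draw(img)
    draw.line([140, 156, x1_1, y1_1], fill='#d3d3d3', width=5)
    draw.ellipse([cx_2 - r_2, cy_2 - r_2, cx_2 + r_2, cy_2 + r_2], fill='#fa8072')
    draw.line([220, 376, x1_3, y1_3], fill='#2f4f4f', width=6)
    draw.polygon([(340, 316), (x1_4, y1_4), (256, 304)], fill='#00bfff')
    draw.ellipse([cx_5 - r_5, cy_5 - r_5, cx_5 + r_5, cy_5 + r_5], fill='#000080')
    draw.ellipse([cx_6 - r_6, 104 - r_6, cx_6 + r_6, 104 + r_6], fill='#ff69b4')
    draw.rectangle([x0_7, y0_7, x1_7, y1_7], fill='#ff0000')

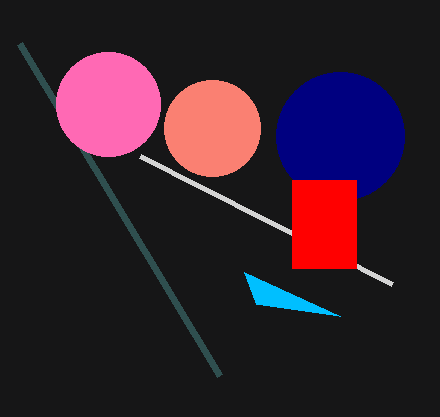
x1_1 = 392
y1_1 = 284
cx_2 = 212
cy_2 = 128
r_2 = 48
x1_3 = 20
y1_3 = 44
x1_4 = 244
y1_4 = 272
cx_5 = 340
cy_5 = 136
r_5 = 64
cx_6 = 108
r_6 = 52
x0_7 = 292
y0_7 = 180
x1_7 = 356
y1_7 = 268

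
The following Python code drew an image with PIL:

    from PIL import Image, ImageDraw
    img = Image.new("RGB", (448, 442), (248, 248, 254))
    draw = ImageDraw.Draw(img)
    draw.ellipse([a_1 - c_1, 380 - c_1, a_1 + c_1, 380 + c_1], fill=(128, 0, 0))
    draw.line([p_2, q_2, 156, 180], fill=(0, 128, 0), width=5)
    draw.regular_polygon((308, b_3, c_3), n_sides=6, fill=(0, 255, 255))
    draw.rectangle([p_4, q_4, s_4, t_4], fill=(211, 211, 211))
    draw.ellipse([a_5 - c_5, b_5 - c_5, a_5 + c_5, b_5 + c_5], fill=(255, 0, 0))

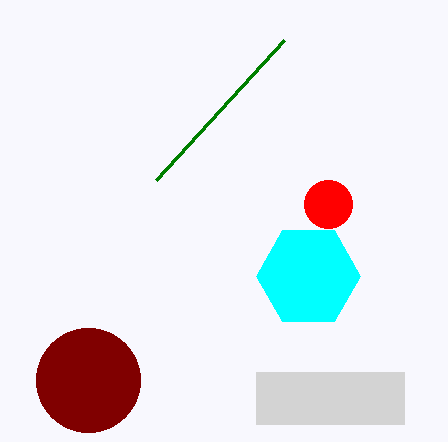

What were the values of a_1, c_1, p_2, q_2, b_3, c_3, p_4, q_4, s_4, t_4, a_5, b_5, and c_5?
a_1 = 88; c_1 = 52; p_2 = 284; q_2 = 40; b_3 = 276; c_3 = 52; p_4 = 256; q_4 = 372; s_4 = 404; t_4 = 424; a_5 = 328; b_5 = 204; c_5 = 24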